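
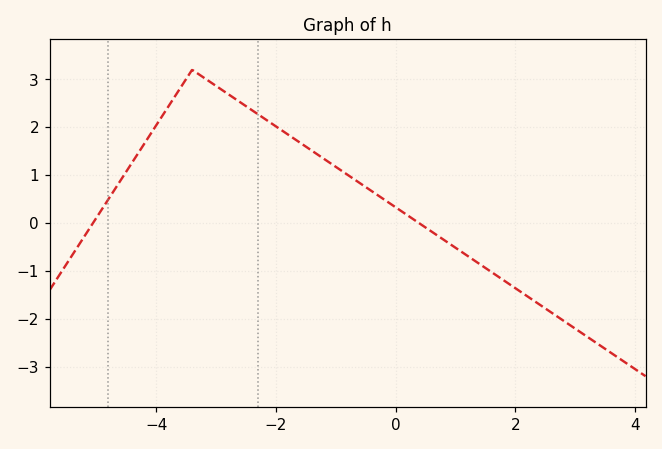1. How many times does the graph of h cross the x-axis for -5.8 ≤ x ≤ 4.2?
2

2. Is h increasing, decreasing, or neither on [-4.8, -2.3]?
neither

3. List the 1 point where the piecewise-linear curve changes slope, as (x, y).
(-3.4, 3.2)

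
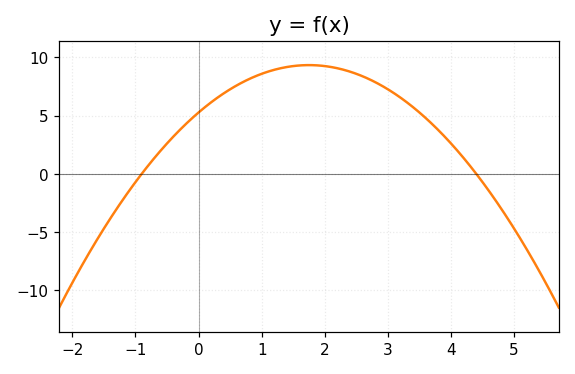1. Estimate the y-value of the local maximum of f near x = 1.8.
9.34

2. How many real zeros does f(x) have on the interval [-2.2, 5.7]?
2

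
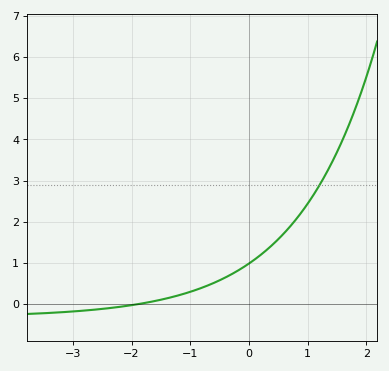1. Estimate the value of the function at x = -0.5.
0.6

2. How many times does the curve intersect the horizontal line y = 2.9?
1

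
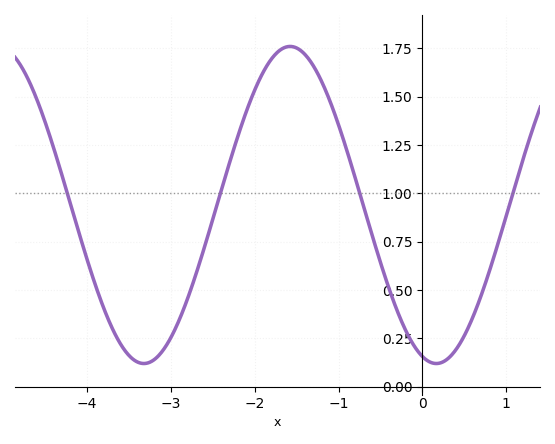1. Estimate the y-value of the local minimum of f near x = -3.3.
0.12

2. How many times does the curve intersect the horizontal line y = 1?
4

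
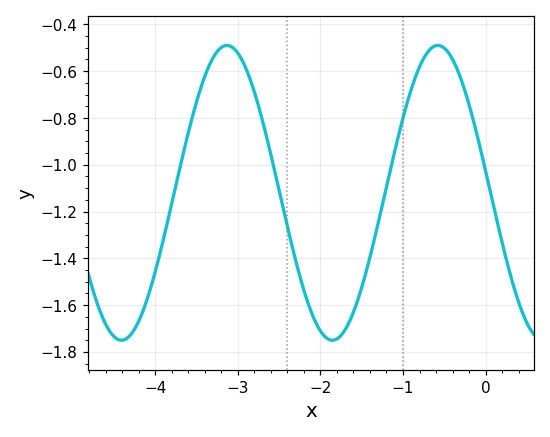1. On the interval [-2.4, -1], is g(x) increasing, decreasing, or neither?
neither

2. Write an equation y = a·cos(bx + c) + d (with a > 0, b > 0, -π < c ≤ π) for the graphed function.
y = 0.63cos(2.5x + 1.4) - 1.12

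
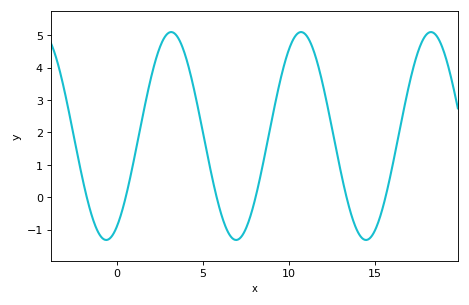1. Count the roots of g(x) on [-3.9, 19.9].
6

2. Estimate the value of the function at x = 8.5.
1.04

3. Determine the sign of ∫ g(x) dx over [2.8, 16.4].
positive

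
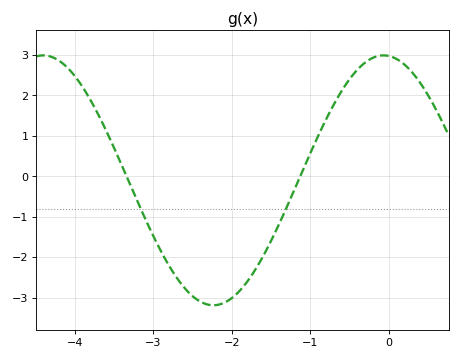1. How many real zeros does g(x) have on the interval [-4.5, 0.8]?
2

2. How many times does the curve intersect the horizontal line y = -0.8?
2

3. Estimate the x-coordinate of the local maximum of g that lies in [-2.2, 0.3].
-0.1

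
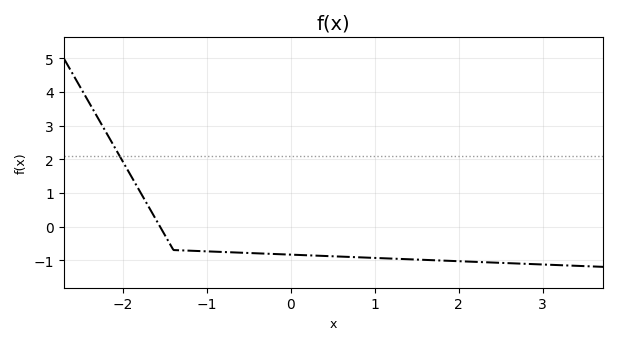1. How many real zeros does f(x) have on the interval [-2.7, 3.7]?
1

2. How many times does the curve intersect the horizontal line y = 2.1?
1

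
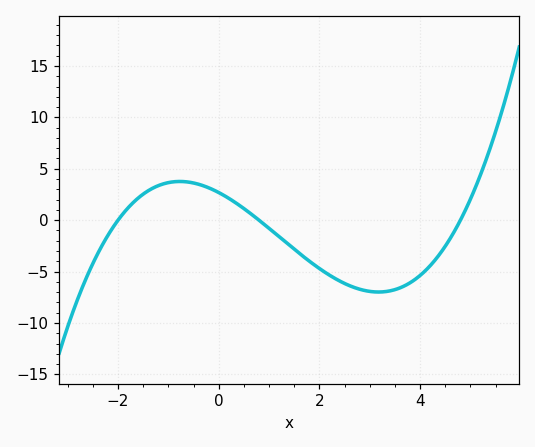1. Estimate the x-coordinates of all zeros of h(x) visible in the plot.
-2, 0.8, 4.8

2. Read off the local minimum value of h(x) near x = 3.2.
-6.99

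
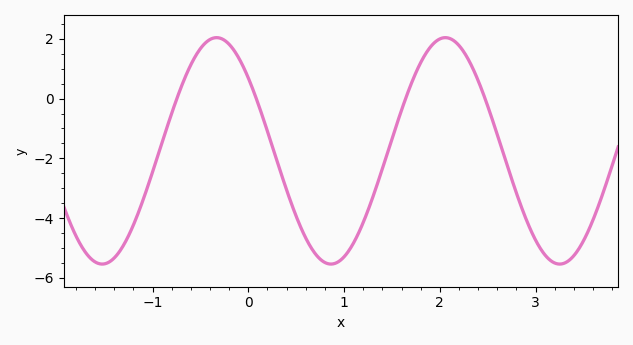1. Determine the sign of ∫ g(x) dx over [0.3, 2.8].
negative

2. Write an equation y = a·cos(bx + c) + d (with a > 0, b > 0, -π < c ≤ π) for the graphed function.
y = 3.79cos(2.6x + 0.87) - 1.75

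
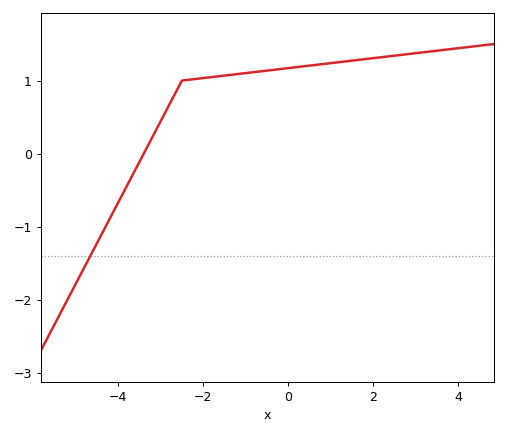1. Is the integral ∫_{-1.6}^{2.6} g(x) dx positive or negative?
positive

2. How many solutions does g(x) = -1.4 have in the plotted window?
1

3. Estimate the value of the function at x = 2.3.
1.3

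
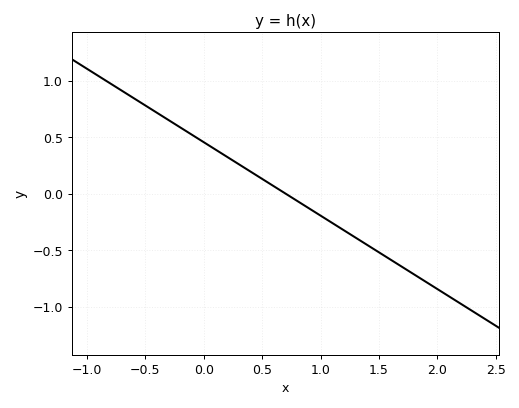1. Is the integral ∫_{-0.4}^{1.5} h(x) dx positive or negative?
positive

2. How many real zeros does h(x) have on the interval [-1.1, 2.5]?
1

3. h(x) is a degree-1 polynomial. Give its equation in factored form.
y = -0.65(x - 0.7)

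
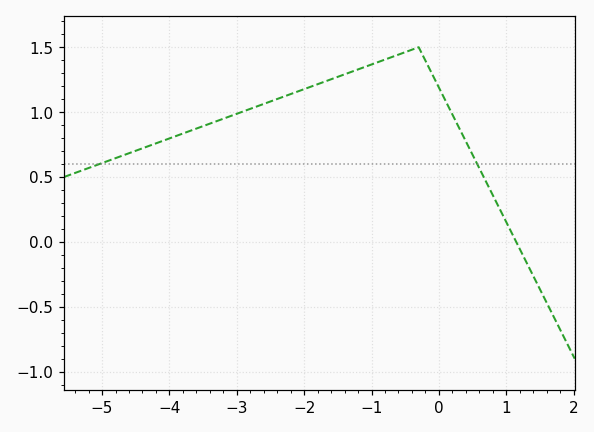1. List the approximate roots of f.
1.15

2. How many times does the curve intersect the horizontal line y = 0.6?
2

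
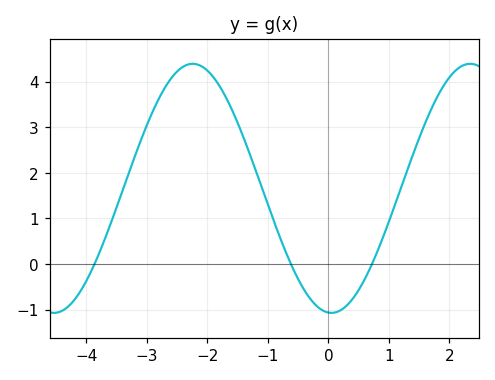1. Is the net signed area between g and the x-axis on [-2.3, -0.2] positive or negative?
positive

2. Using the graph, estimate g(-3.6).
0.9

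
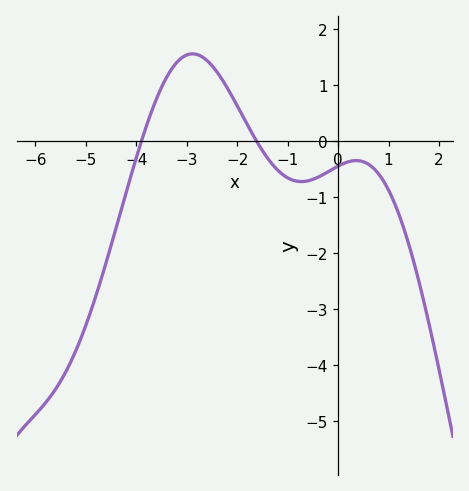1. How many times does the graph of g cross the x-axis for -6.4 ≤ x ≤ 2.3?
2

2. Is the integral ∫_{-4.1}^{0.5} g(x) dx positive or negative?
positive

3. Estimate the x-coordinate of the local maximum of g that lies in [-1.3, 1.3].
0.4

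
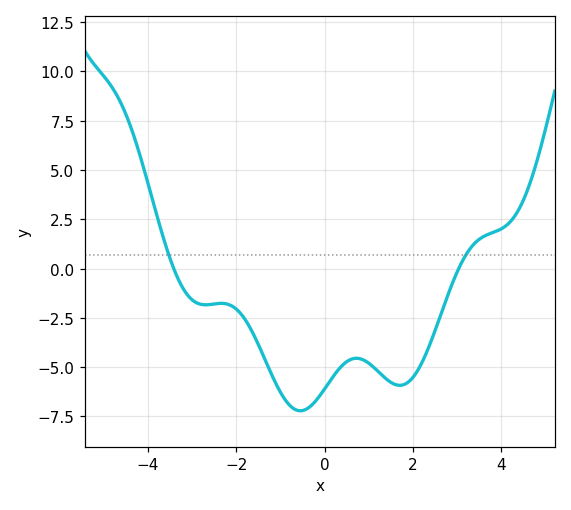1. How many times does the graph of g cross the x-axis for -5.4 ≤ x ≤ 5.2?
2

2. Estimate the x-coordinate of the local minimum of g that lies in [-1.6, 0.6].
-0.6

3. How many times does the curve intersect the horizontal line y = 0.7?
2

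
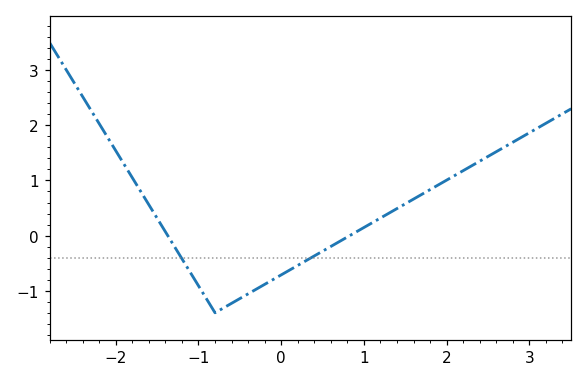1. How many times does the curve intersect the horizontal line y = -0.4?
2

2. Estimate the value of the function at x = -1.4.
0.07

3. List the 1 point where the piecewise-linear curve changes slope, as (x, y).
(-0.8, -1.4)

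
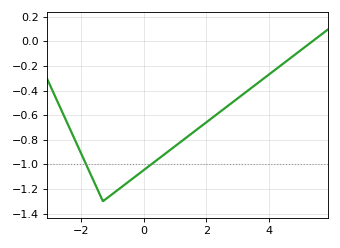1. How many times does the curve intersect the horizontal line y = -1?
2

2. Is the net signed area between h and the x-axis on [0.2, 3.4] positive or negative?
negative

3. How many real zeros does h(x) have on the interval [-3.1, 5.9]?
1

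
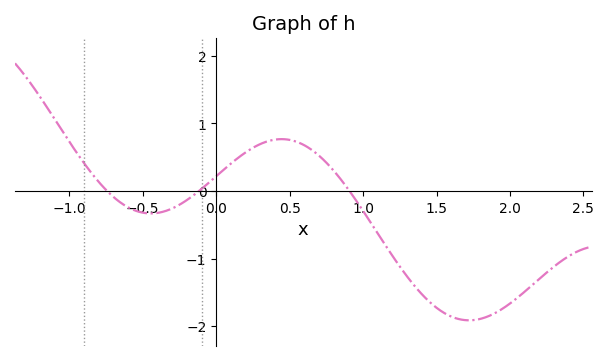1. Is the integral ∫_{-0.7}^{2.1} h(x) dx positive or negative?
negative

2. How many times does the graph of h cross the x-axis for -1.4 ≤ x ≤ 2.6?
3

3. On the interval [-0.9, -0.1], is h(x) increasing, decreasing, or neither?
neither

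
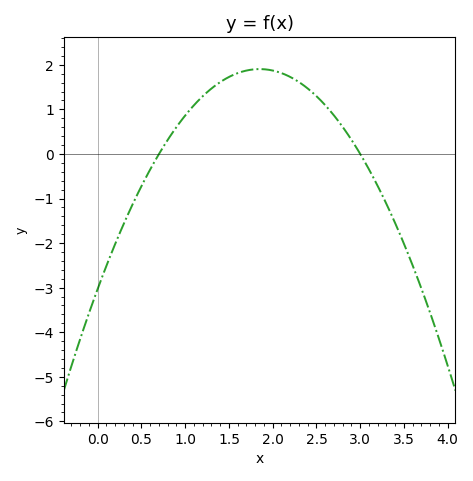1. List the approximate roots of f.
0.7, 3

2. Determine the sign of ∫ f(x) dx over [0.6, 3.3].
positive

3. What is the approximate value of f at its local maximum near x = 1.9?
1.9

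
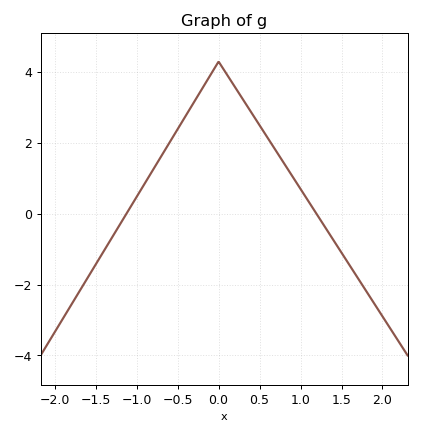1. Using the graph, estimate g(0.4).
2.86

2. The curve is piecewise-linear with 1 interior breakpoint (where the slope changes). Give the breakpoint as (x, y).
(0, 4.3)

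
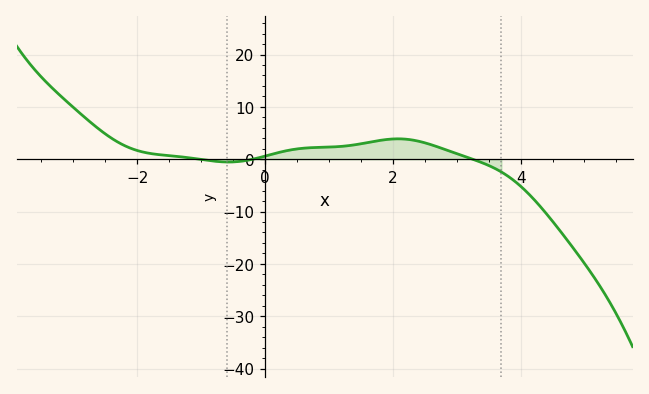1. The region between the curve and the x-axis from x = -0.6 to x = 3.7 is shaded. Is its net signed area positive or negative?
positive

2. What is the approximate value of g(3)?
1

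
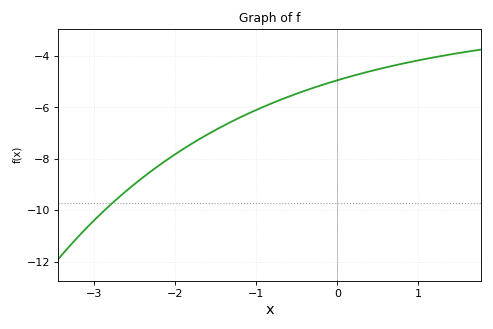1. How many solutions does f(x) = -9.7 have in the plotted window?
1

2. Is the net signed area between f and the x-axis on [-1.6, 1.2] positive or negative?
negative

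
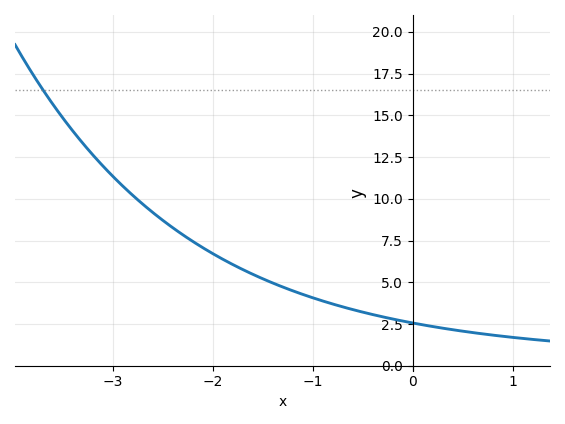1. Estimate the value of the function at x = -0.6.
3.36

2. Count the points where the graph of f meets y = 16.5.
1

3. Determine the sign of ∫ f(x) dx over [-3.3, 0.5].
positive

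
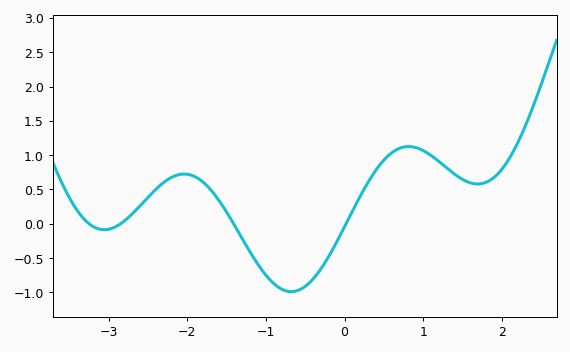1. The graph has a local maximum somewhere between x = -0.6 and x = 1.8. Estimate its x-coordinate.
0.8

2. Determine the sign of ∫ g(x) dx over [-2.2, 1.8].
positive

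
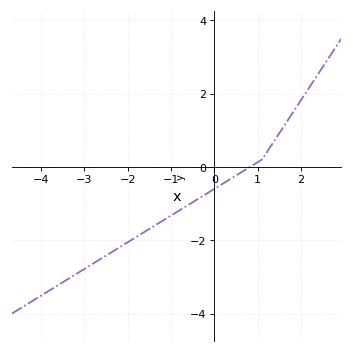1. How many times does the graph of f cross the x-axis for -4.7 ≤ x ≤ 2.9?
1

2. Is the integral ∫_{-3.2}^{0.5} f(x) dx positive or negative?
negative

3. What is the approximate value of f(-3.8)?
-3.37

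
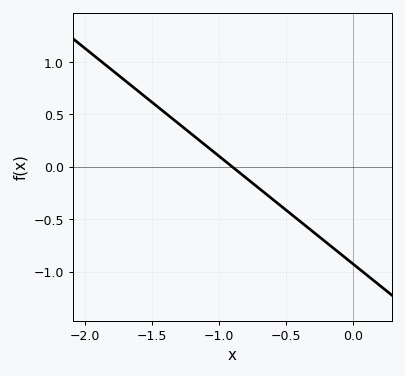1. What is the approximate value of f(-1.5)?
0.6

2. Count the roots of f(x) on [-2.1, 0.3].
1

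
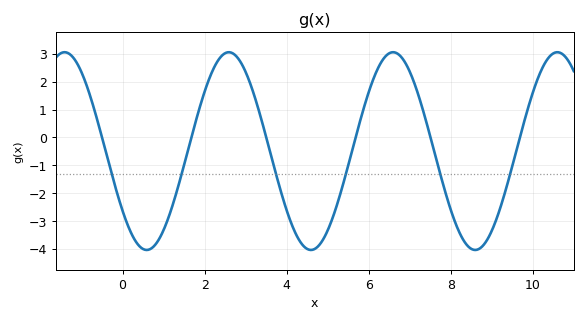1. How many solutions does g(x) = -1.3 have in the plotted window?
6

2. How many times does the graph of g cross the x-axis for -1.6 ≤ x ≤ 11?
6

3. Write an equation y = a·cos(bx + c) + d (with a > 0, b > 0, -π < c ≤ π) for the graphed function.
y = 3.55cos(1.57x + 2.22) - 0.49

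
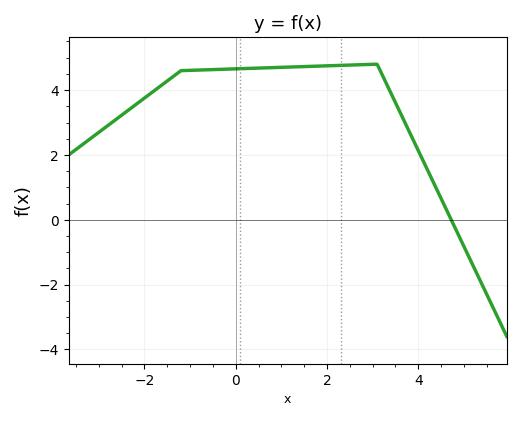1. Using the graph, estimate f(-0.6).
4.6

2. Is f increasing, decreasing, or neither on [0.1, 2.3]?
increasing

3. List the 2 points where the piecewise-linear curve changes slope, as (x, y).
(-1.2, 4.6); (3.1, 4.8)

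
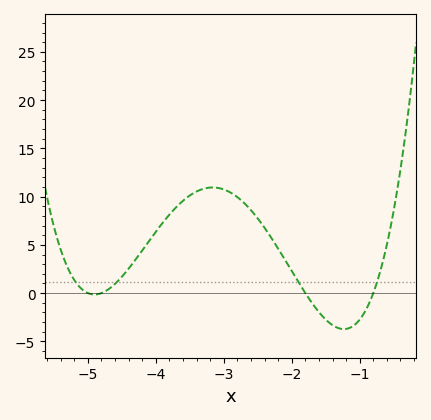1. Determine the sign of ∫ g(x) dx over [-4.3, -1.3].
positive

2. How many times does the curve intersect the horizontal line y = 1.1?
4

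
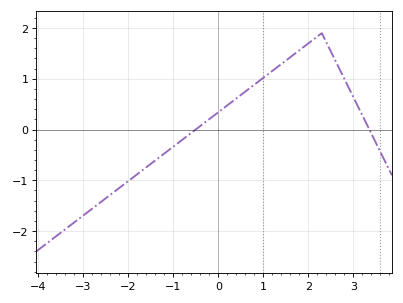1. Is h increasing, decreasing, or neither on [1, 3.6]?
neither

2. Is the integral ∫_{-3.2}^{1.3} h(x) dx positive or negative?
negative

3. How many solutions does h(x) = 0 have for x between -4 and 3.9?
2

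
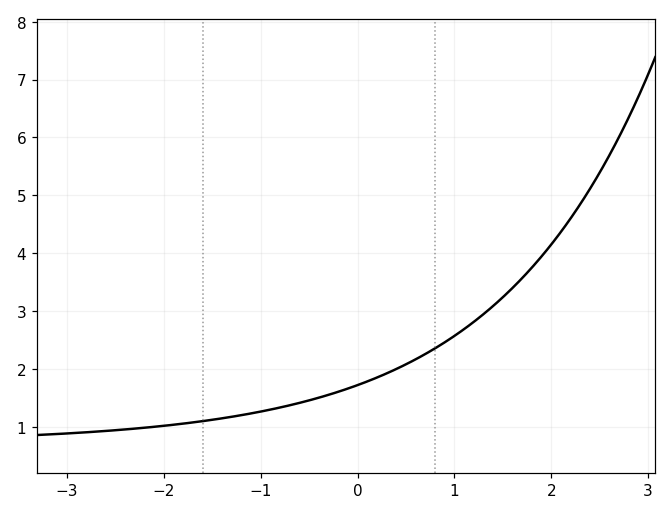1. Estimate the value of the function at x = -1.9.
1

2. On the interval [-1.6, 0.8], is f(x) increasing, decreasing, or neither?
increasing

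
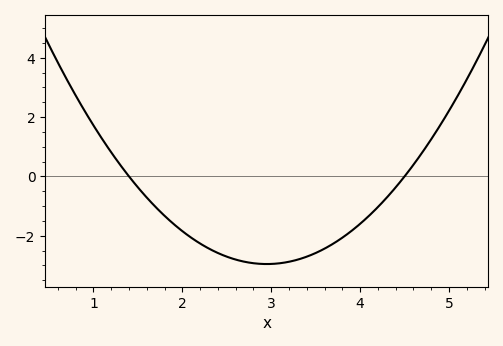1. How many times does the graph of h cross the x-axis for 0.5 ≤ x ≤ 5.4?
2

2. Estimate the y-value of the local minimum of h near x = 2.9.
-3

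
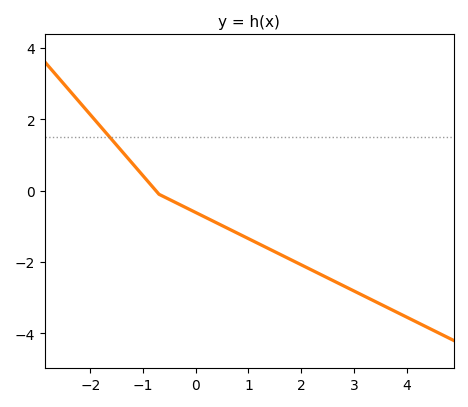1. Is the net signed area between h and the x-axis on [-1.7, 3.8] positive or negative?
negative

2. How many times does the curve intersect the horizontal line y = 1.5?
1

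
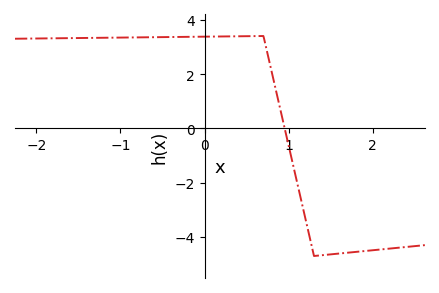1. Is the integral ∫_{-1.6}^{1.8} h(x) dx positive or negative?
positive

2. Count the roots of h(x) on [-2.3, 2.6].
1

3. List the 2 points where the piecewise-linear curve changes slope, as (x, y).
(0.7, 3.4); (1.3, -4.7)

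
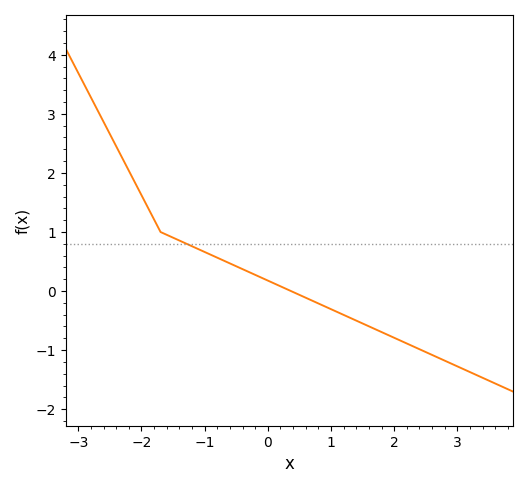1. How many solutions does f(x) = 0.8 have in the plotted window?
1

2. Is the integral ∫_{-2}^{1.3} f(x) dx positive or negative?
positive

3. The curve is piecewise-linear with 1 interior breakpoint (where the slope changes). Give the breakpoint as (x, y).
(-1.7, 1)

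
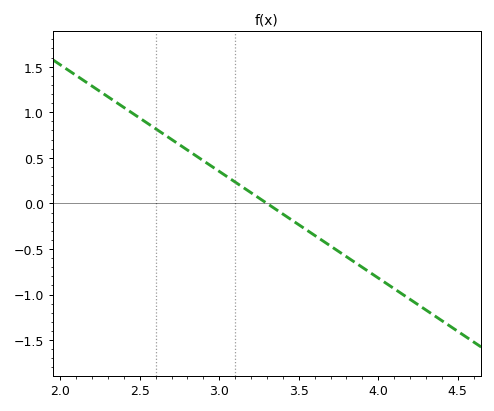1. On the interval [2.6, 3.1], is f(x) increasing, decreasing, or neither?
decreasing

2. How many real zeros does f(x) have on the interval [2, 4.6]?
1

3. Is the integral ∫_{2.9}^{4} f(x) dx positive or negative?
negative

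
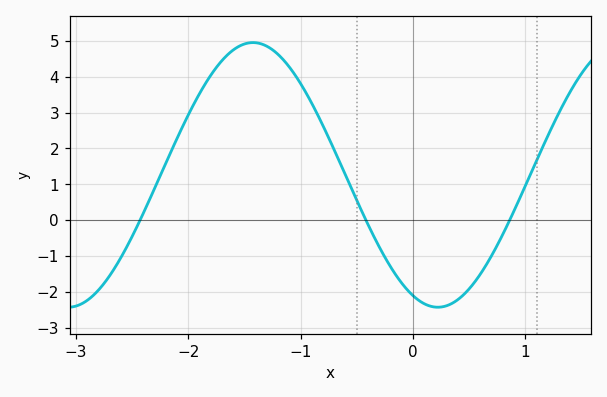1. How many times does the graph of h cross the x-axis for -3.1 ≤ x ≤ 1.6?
3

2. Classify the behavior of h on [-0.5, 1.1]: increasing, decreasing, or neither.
neither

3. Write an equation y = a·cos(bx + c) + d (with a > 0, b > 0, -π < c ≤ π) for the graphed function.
y = 3.69cos(1.91x + 2.72) + 1.26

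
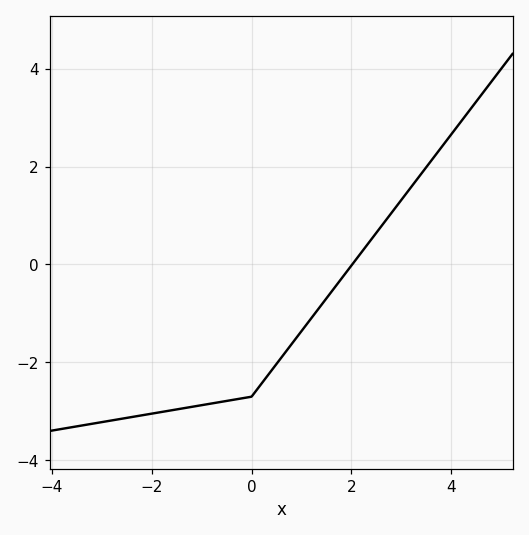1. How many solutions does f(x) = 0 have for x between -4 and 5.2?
1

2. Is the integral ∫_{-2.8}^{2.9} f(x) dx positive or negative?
negative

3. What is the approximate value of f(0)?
-2.8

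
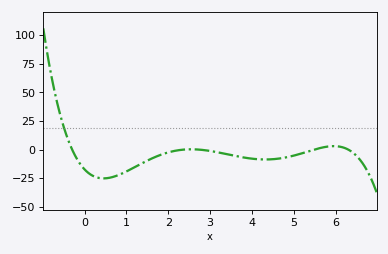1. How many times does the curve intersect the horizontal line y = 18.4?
1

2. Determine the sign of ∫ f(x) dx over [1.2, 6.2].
negative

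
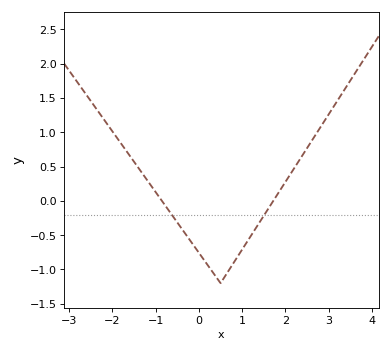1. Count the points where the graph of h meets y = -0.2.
2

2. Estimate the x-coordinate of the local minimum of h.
0.502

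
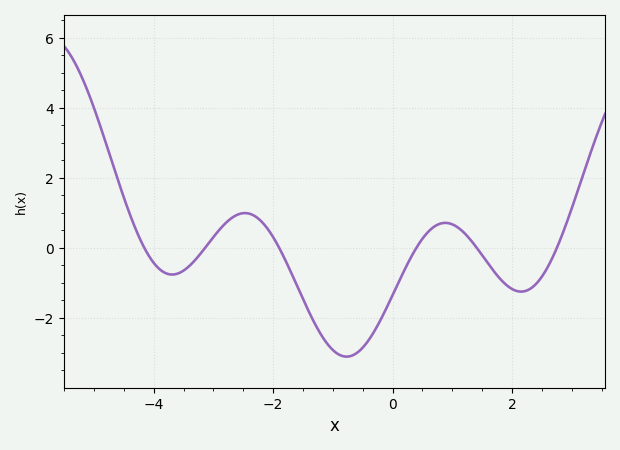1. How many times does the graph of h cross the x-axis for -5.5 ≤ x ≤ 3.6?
6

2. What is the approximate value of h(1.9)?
-1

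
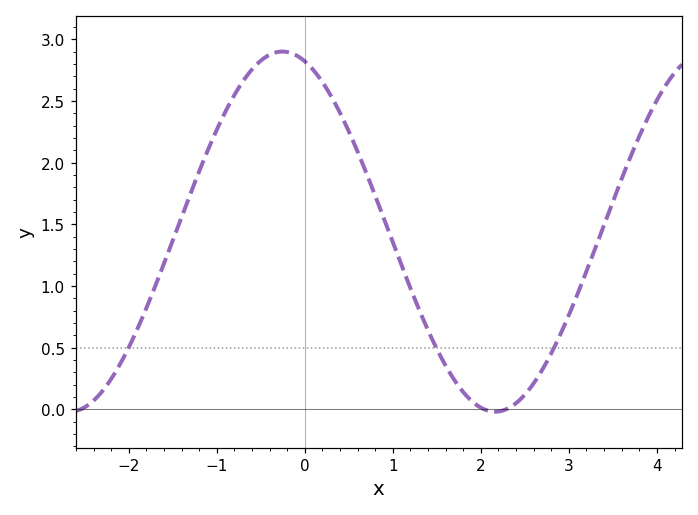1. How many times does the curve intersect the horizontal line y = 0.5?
3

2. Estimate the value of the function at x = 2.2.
0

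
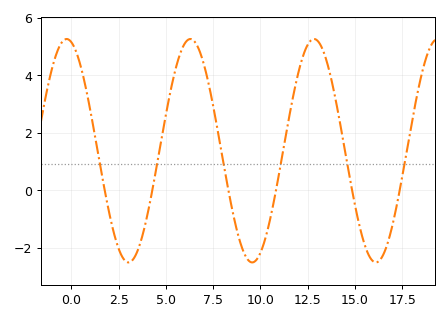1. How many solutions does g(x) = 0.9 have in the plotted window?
6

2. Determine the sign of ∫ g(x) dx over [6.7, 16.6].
positive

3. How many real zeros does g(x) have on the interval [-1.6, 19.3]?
6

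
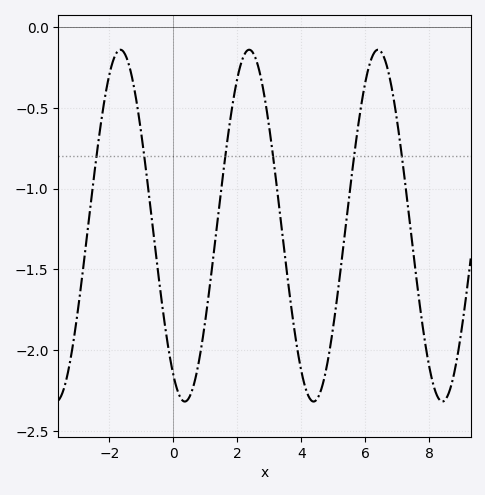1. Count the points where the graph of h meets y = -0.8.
6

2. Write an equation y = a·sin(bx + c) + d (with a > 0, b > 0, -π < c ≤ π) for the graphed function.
y = 1.09sin(1.6x - 2.1) - 1.23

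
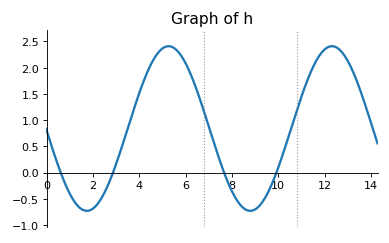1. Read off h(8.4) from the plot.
-0.636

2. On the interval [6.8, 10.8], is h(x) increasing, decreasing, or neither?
neither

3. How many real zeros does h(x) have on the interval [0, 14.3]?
4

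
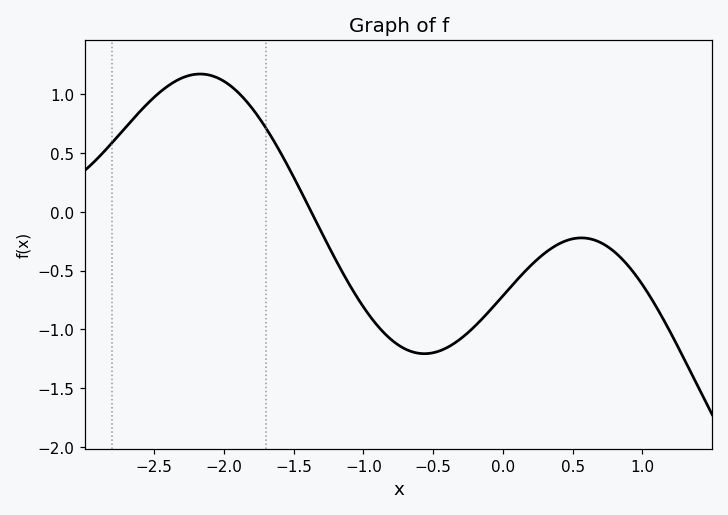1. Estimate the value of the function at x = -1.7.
0.7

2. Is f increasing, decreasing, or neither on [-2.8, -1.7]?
neither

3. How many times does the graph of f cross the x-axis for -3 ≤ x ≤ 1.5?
1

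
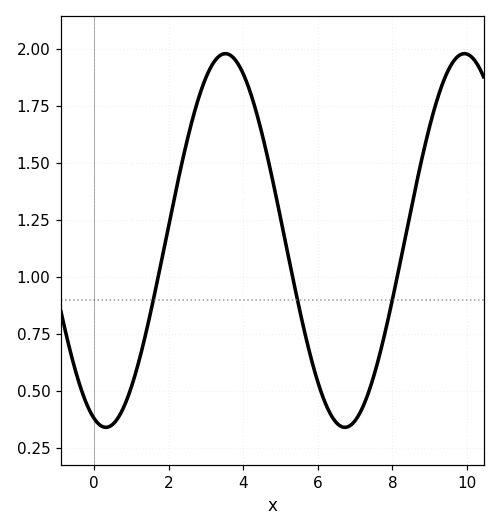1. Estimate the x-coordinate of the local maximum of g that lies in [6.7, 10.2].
10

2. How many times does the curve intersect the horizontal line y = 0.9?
3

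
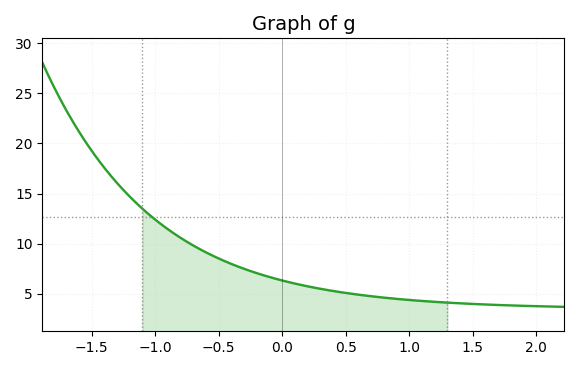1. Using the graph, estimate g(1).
4.37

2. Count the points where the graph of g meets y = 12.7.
1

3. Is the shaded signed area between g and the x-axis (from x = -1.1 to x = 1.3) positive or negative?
positive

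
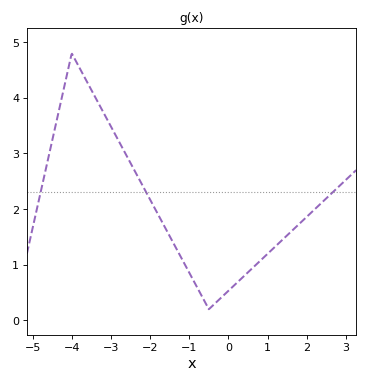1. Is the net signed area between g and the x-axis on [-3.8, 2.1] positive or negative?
positive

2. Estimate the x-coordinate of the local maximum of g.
-4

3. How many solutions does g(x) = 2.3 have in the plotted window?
3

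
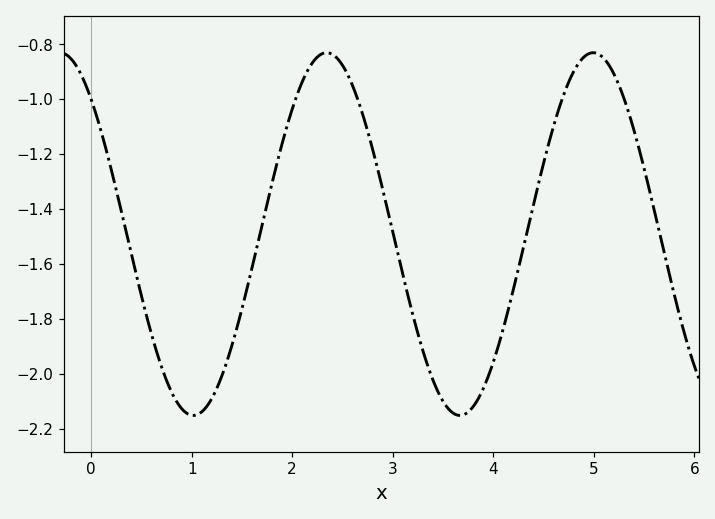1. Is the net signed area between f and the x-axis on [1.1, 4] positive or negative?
negative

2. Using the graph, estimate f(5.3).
-0.997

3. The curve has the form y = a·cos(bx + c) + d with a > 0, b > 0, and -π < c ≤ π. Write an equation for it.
y = 0.66cos(2.37x + 0.732) - 1.49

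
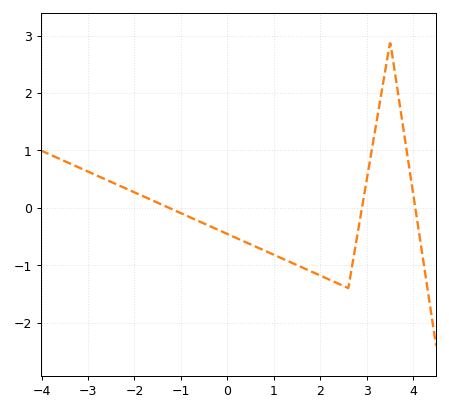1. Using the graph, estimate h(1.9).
-1.15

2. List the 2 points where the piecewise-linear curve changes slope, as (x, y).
(2.6, -1.4); (3.5, 2.9)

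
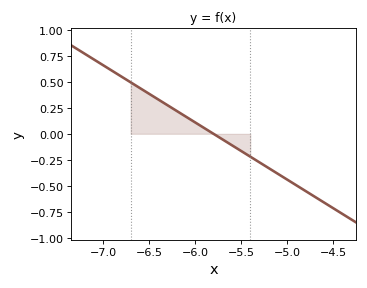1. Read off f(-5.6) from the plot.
-0.1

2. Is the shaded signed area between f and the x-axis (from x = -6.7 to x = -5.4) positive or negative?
positive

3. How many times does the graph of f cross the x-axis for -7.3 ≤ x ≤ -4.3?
1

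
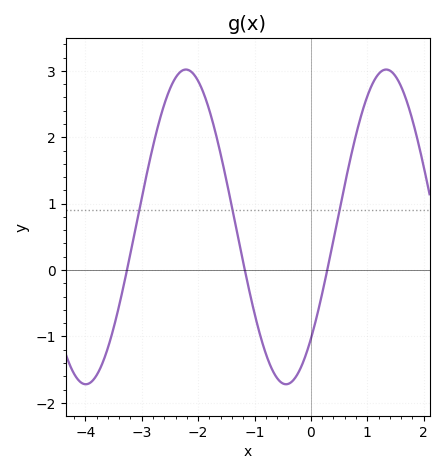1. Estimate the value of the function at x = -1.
-0.7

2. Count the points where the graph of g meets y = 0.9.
3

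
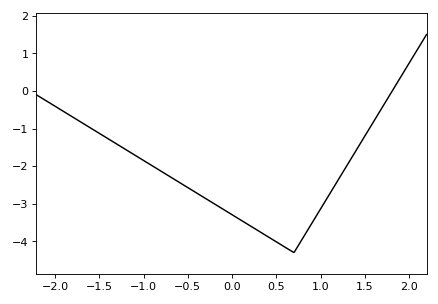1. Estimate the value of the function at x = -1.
-1.85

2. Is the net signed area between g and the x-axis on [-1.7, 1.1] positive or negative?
negative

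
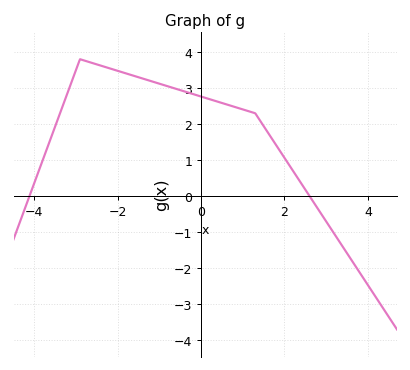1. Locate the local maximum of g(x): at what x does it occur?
-2.9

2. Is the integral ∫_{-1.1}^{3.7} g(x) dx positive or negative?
positive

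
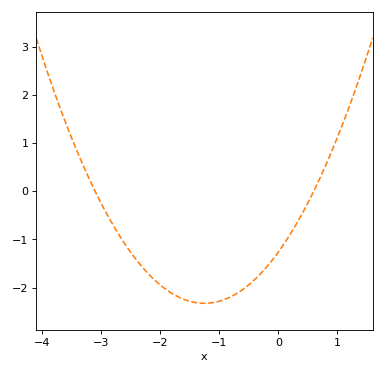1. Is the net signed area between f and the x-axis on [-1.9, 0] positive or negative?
negative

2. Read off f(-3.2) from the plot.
0.3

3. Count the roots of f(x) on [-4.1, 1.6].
2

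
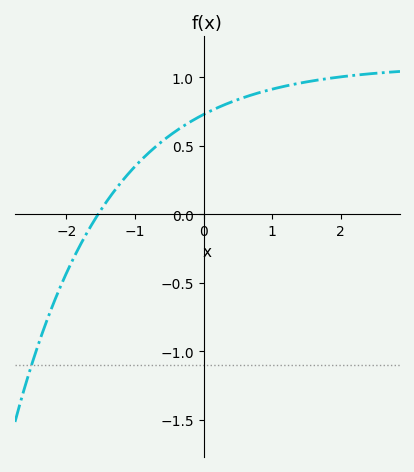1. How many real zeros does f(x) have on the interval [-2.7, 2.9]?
1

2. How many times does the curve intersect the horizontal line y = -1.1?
1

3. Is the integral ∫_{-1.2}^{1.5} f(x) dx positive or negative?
positive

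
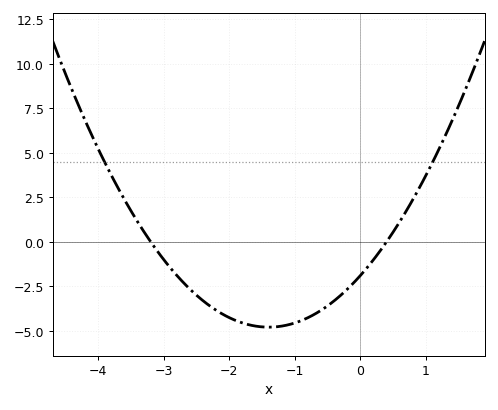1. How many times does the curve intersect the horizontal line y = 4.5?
2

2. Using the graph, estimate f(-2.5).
-3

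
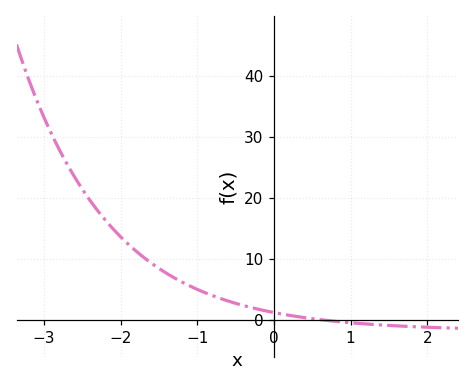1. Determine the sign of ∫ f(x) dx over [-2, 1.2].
positive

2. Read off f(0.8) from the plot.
-0.268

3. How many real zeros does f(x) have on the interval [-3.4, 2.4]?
1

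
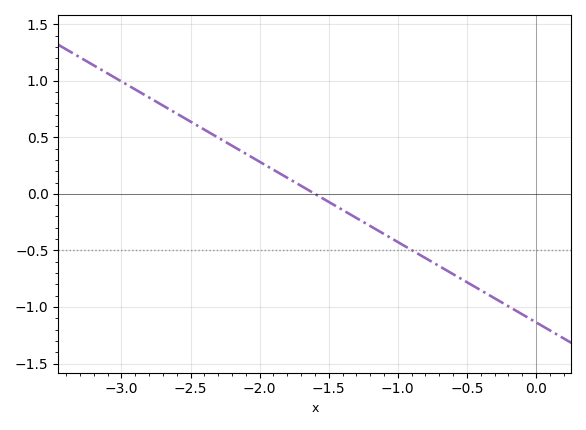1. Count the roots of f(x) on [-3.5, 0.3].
1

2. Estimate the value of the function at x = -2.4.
0.55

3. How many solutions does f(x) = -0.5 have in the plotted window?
1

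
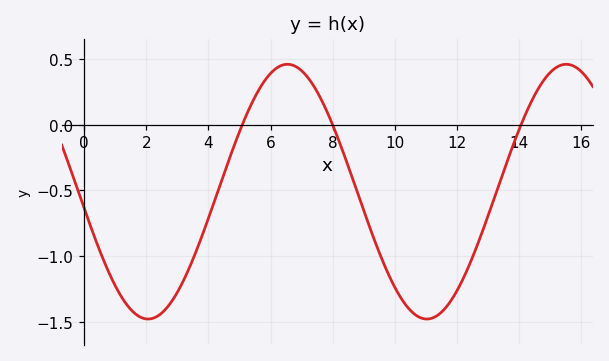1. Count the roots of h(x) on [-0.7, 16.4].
3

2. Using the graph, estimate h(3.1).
-1.25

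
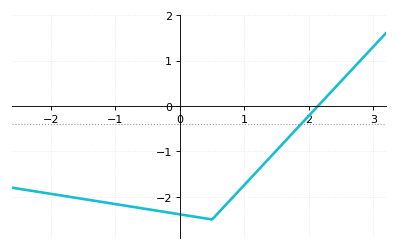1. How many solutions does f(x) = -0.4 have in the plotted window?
1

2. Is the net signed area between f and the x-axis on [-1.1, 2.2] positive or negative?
negative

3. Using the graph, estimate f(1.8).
-0.5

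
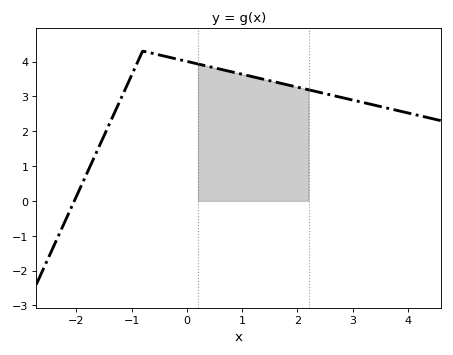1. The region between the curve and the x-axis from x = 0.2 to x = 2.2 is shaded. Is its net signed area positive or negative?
positive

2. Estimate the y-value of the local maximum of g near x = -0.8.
4.3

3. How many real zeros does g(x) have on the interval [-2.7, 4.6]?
1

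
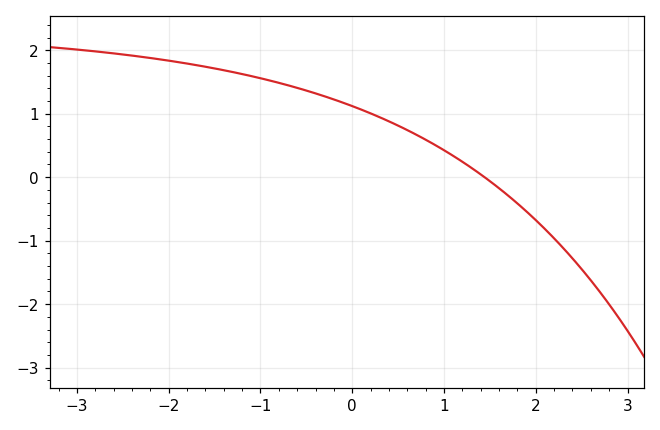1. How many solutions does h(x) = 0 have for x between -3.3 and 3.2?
1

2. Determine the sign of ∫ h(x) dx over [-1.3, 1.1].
positive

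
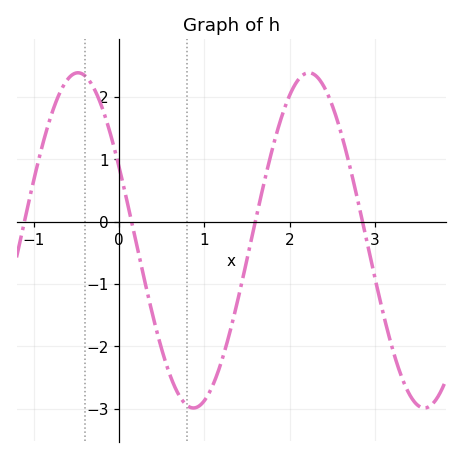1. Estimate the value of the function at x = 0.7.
-2.78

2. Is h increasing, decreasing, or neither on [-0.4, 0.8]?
decreasing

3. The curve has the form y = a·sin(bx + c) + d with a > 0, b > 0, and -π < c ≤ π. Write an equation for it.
y = 2.69sin(2.32x + 2.69) - 0.3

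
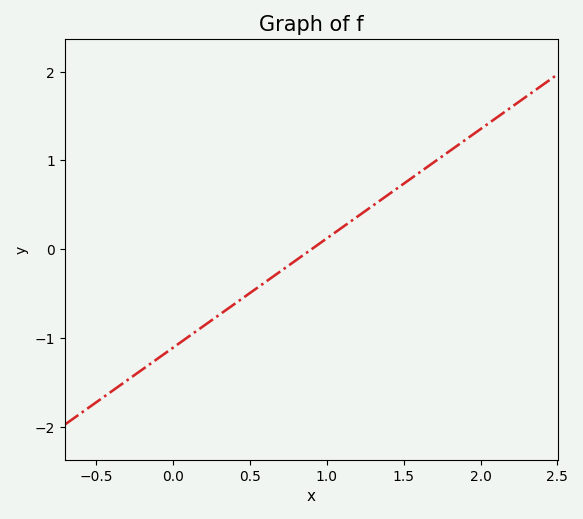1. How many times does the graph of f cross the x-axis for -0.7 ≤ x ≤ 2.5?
1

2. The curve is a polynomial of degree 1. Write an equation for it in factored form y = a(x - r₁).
y = 1.23(x - 0.9)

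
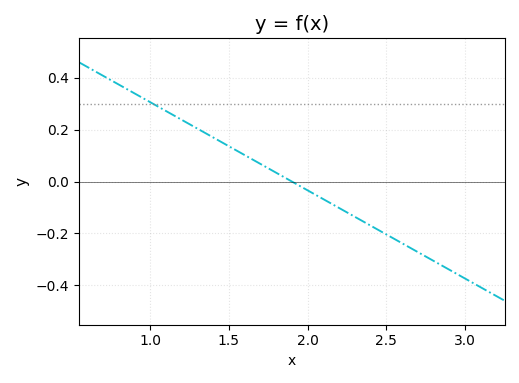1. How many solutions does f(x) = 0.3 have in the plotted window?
1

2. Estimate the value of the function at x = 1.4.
0.17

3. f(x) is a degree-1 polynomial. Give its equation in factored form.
y = -0.34(x - 1.9)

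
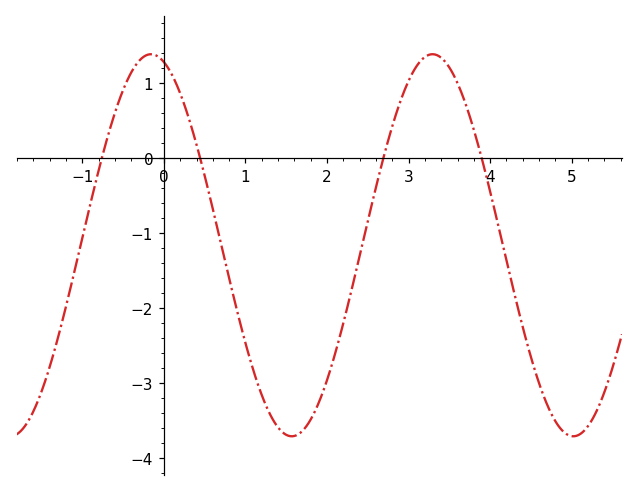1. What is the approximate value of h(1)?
-2.47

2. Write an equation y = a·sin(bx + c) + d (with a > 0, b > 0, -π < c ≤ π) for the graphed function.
y = 2.55sin(1.82x + 1.86) - 1.16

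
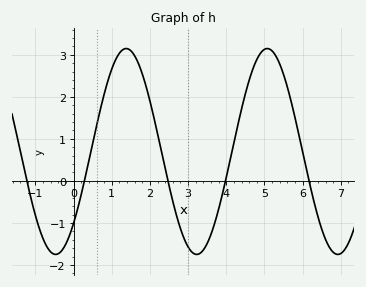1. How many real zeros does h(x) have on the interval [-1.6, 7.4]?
5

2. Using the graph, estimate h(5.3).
3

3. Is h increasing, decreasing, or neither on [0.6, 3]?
neither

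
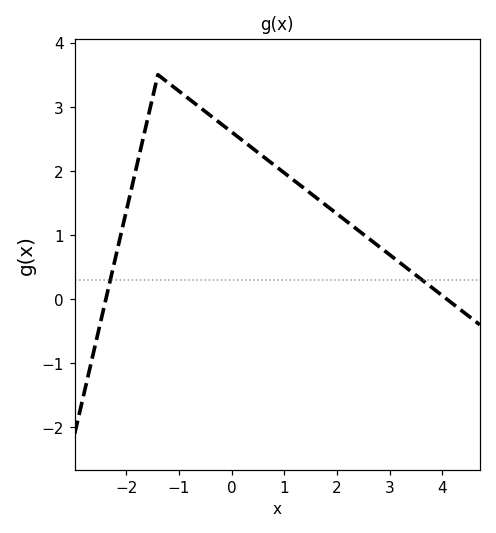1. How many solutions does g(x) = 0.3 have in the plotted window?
2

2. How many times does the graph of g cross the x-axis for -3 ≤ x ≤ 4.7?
2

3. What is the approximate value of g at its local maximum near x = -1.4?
3.5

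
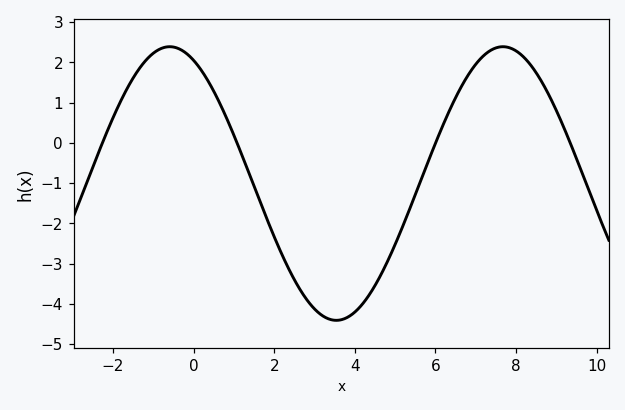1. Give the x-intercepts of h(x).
-2.26, 1.08, 6.01, 9.35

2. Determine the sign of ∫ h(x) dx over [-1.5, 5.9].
negative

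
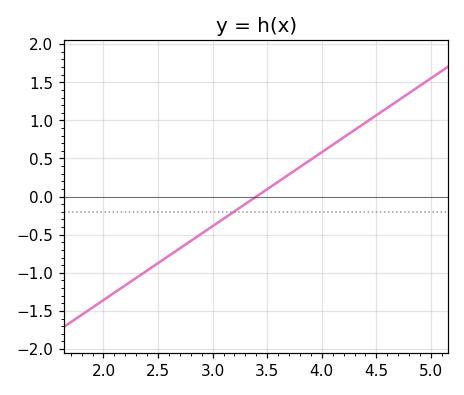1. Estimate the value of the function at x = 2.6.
-0.776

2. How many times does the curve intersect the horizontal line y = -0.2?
1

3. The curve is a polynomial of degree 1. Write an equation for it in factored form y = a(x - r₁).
y = 0.97(x - 3.4)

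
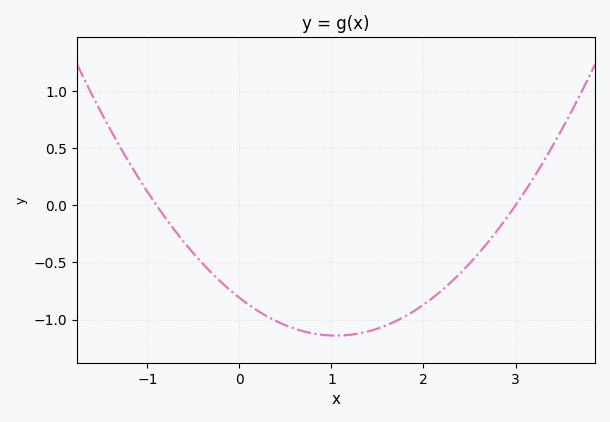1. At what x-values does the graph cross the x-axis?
-0.9, 3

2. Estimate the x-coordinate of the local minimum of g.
1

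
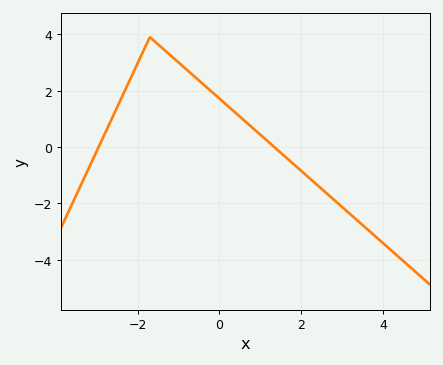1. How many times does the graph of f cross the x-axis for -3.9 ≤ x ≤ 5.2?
2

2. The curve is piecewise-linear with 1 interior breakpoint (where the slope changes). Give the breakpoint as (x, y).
(-1.7, 3.9)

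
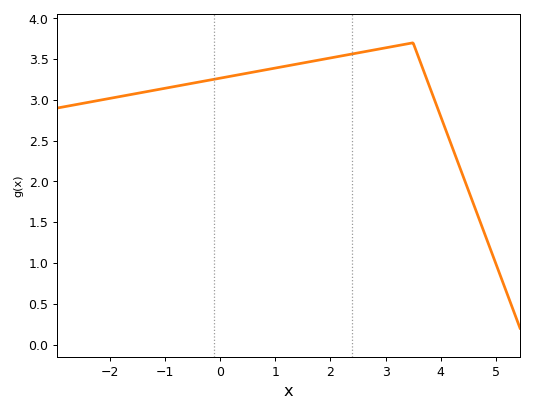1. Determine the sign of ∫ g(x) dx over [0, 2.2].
positive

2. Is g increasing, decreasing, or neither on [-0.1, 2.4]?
increasing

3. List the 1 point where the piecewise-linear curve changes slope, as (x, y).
(3.5, 3.7)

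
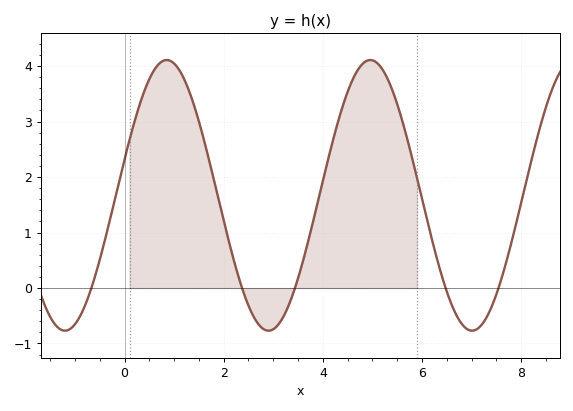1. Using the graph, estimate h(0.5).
3.8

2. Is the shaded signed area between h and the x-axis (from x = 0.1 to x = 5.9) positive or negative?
positive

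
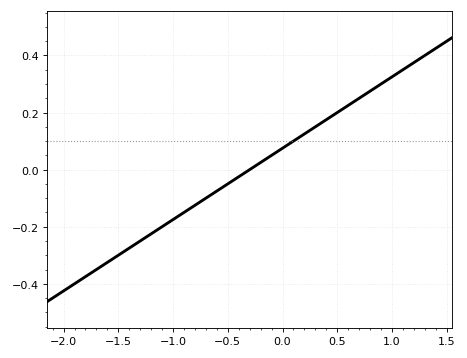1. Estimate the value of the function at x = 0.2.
0.12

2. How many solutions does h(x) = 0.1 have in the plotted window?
1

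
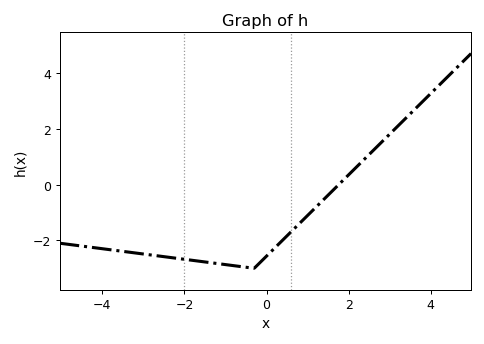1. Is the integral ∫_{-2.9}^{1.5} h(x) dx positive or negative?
negative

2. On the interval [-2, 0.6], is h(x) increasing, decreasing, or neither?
neither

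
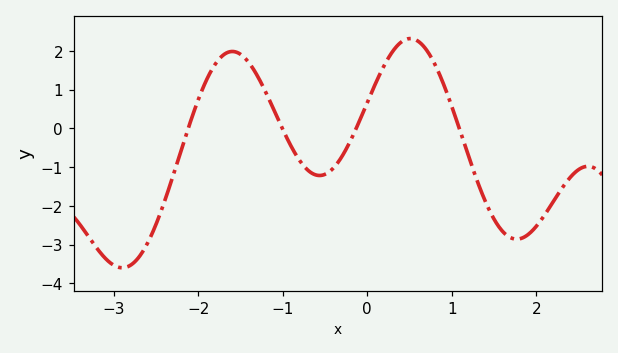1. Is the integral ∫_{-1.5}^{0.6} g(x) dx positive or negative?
positive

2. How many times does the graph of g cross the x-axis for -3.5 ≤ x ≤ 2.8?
4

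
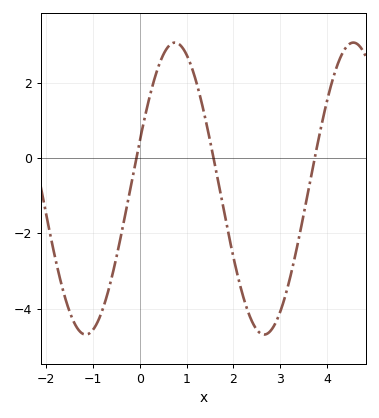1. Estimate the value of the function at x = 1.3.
1.59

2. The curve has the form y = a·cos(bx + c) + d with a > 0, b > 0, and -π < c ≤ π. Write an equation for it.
y = 3.88cos(1.65x - 1.24) - 0.81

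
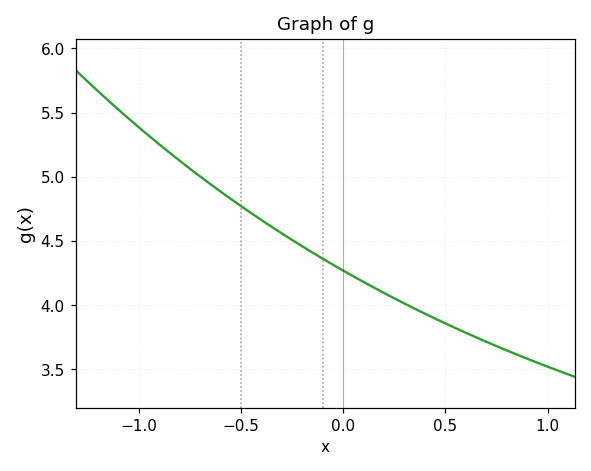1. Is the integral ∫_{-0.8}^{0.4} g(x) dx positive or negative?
positive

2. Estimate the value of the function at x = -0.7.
5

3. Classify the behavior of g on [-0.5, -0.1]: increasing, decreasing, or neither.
decreasing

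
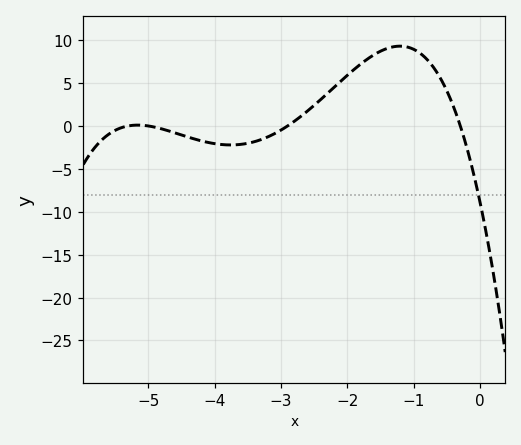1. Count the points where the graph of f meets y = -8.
1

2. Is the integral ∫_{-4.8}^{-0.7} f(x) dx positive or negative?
positive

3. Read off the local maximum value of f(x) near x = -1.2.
9.3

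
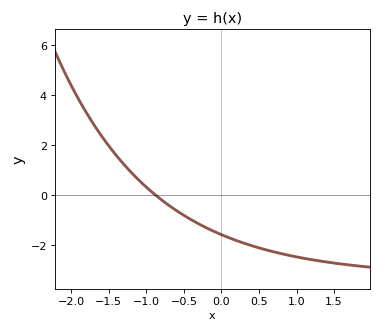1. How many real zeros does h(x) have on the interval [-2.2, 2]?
1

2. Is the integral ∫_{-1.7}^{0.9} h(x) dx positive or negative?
negative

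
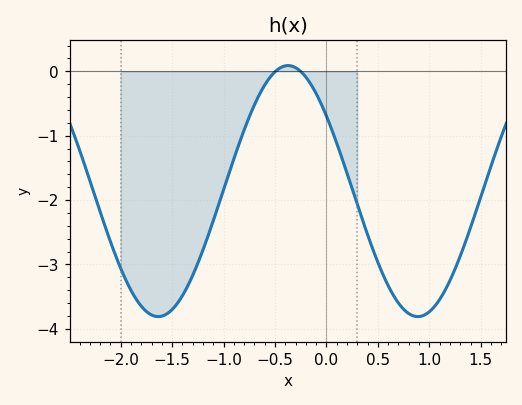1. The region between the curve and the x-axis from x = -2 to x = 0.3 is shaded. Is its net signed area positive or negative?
negative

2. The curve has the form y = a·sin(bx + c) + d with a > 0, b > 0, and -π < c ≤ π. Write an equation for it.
y = 1.95sin(2.49x + 2.5) - 1.86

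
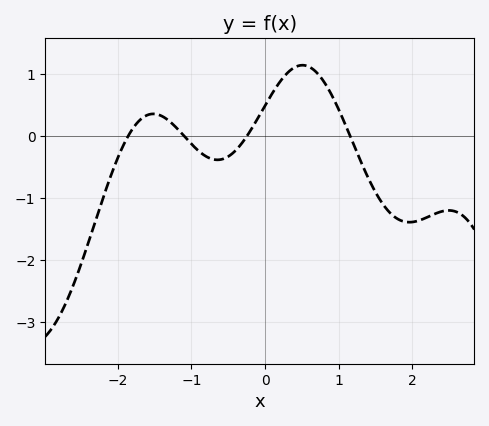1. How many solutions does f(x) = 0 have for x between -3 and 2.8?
4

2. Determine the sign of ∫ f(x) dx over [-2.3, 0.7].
positive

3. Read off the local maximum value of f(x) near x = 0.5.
1.1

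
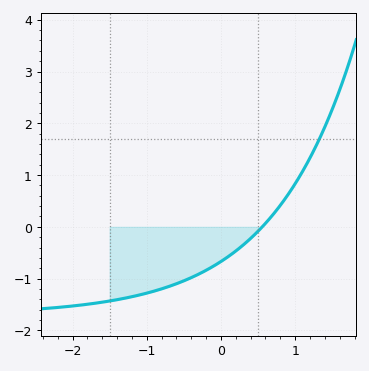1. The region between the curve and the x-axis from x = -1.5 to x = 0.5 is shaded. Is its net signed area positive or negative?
negative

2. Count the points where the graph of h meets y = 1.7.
1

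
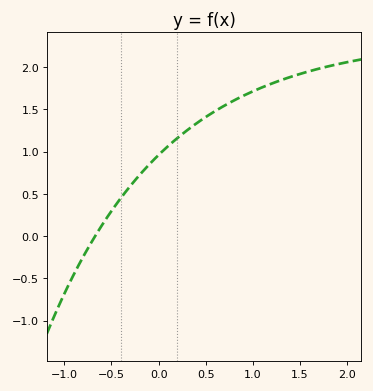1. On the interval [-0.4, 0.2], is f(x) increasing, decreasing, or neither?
increasing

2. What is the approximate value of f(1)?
1.71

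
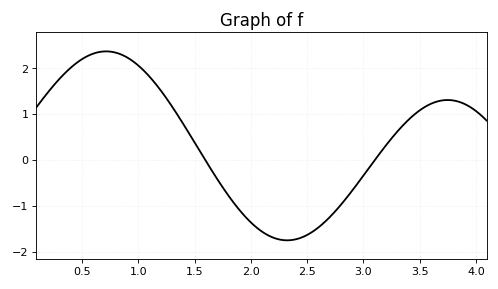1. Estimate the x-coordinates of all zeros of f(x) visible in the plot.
1.6, 3.1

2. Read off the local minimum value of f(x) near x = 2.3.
-1.8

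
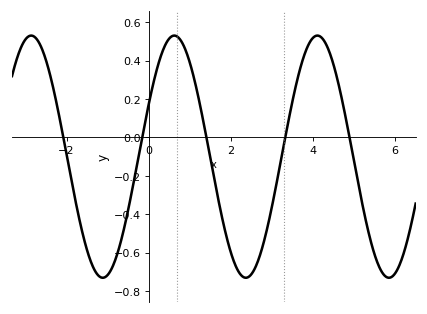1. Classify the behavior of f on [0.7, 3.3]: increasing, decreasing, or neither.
neither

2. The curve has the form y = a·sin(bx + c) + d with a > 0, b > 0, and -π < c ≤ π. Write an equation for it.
y = 0.63sin(1.8x + 0.44) - 0.1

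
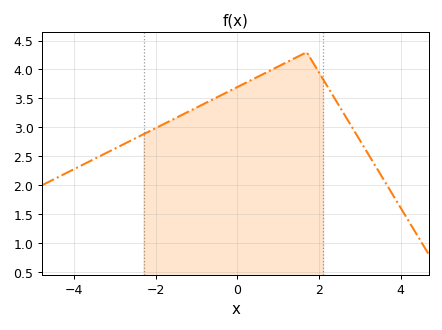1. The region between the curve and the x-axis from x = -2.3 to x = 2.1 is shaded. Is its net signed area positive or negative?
positive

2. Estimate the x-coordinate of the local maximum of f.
1.7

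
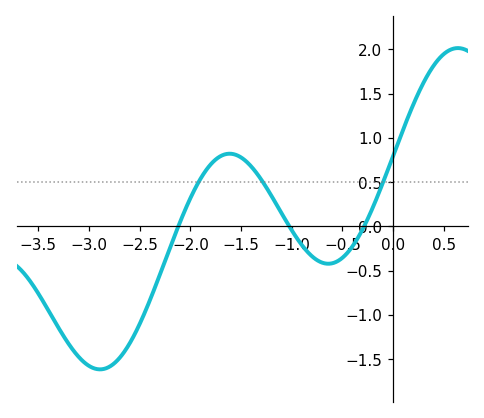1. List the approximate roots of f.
-2.12, -1.02, -0.286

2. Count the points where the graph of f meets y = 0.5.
3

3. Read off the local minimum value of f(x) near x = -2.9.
-1.62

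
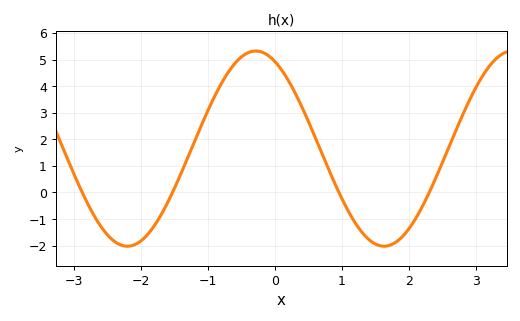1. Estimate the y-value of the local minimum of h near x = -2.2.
-2.02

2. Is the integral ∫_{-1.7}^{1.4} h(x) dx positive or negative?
positive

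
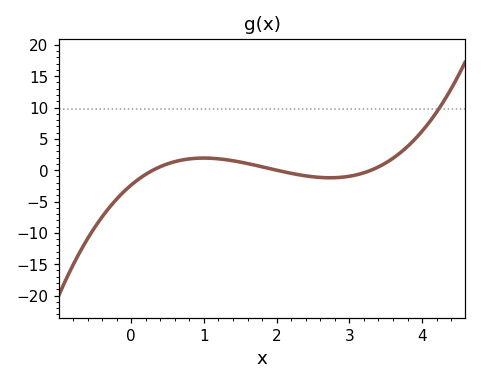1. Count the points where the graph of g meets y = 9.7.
1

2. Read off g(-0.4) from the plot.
-7.5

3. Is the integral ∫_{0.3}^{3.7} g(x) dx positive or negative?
positive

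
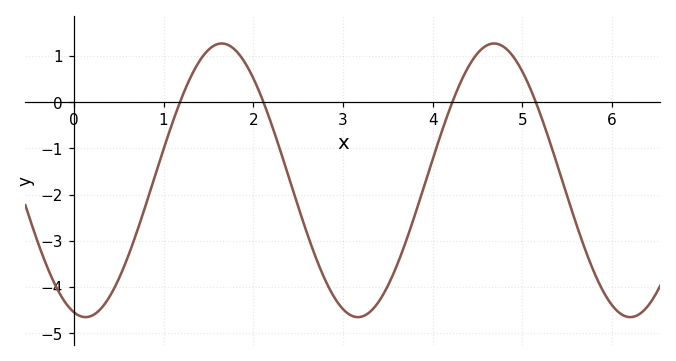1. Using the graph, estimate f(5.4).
-1.4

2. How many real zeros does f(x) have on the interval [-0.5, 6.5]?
4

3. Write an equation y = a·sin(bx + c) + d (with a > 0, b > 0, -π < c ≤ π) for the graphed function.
y = 2.96sin(2.1x - 1.8) - 1.69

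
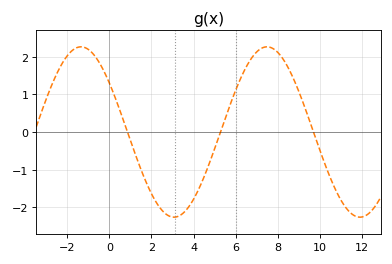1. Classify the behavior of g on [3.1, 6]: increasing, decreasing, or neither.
increasing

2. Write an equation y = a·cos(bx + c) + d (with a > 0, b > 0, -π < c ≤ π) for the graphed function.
y = 2.26cos(0.71x + 0.962) + 0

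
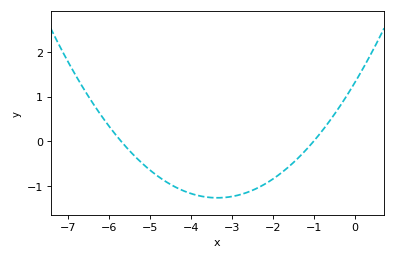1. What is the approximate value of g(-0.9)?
0.11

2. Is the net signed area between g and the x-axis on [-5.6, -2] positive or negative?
negative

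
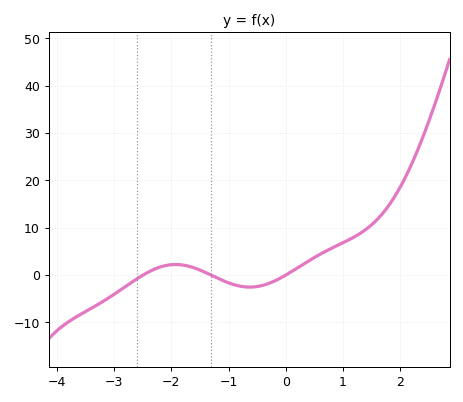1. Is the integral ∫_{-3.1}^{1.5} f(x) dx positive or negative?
positive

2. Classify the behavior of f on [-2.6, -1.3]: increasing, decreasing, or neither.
neither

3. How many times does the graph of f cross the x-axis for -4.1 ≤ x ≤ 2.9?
3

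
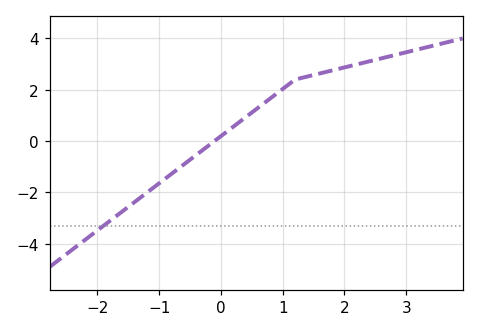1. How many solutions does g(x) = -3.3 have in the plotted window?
1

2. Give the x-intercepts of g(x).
-0.107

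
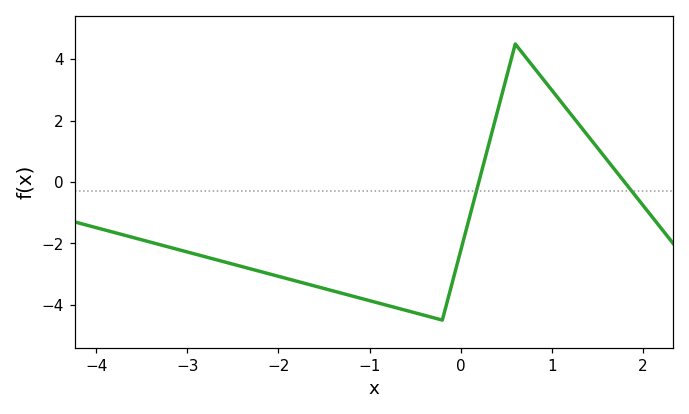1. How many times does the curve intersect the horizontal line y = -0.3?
2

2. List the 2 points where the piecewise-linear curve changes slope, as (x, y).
(-0.2, -4.5); (0.6, 4.5)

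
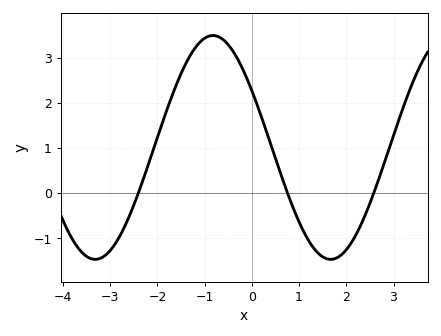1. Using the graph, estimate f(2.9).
0.962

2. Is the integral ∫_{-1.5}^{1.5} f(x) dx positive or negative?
positive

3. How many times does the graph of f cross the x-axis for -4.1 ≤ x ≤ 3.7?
3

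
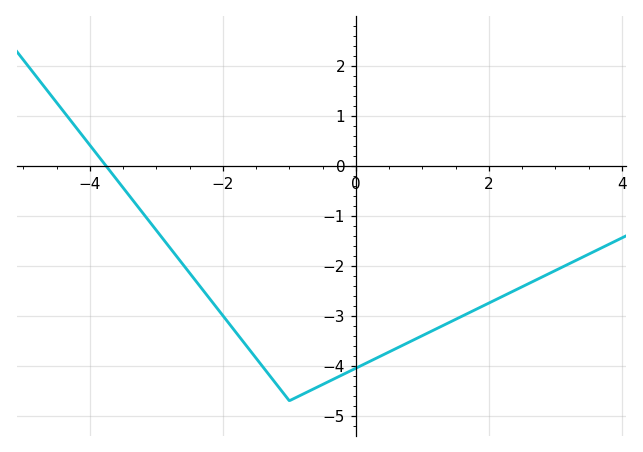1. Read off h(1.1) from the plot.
-3.3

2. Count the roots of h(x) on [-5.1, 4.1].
1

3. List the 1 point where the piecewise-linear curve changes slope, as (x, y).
(-1, -4.7)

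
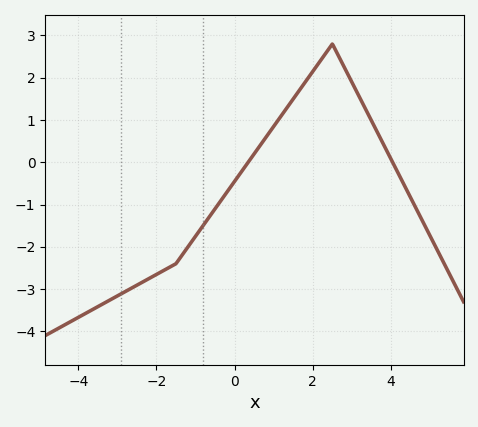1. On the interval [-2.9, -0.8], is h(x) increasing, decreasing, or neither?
increasing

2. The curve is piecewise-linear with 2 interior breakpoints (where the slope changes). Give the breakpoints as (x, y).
(-1.5, -2.4); (2.5, 2.8)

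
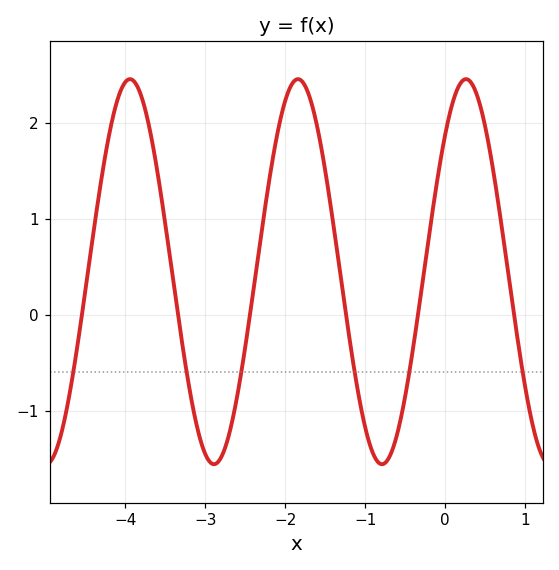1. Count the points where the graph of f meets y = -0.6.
6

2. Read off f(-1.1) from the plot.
-0.755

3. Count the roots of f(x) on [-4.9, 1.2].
6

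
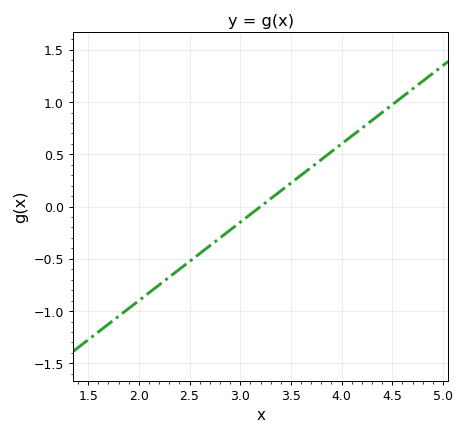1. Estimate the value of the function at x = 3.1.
-0.1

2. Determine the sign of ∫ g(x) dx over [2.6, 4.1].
positive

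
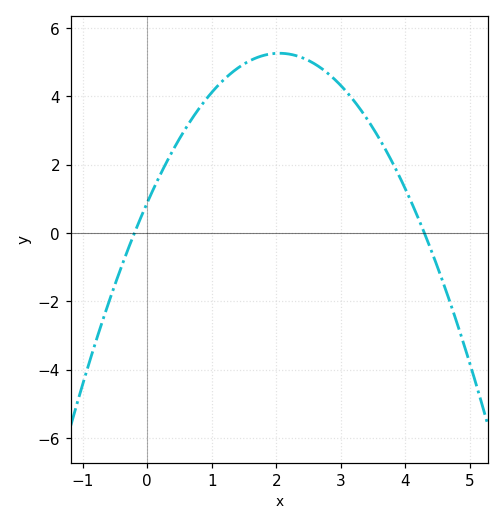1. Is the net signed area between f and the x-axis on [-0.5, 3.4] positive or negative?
positive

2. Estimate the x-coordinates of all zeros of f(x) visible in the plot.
-0.2, 4.3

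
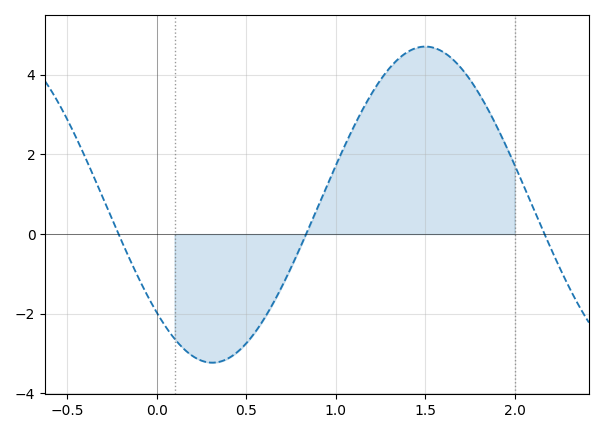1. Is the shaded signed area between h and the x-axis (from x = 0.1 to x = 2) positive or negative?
positive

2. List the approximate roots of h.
-0.213, 0.835, 2.17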